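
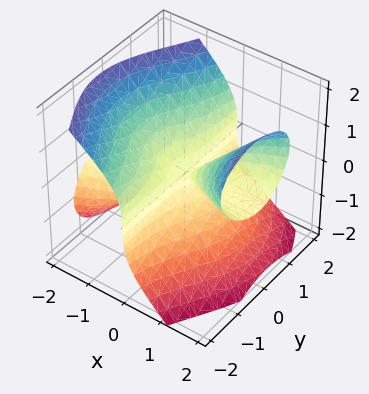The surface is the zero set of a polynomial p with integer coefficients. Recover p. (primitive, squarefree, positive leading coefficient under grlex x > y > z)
3*x^2*z - 3*x*y^2 - x*y*z - 3*z^3

There are 2 components.
deg p = 3.
Reading off the gridlines: it meets the z-axis at z = 0 (among the integer gridlines); the visible y-axis segment lies entirely on the surface.
The integer polynomial consistent with all of this is the stated p.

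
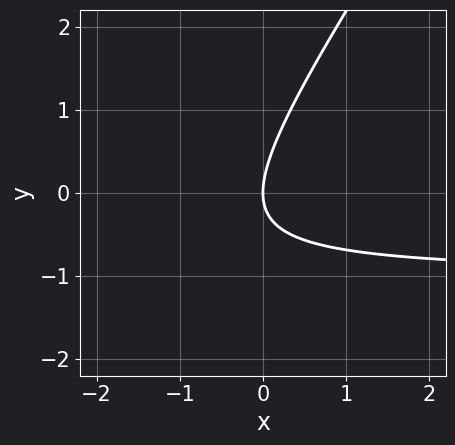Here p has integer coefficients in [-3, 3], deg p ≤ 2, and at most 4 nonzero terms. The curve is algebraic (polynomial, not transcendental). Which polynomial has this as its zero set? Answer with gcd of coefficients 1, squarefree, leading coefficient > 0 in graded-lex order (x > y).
1. The degree is 2 — a generic line meets the curve in up to 2 points.
2. Observable constraints: one y-axis crossing is at y = 0; it crosses the x-axis at the gridline x = 0.
3. Together with the visible shape, these determine p as stated.

3*x*y - 2*y^2 + 3*x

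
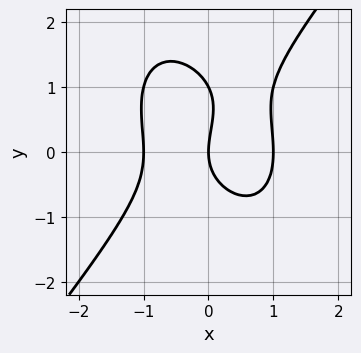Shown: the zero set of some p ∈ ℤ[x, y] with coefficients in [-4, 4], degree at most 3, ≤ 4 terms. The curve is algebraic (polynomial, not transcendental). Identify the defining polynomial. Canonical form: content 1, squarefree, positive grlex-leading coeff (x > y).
(a) Degree: a generic line meets the curve in up to 3 points, so deg p = 3.
(b) Against the integer gridlines: the y-axis gridline crossings are at y ∈ {0, 1}; the x-axis gridline crossings are at x ∈ {-1, 0, 1}.
(c) Fitting integer coefficients to these (and the overall shape) gives p.

2*x^3 - y^3 + y^2 - 2*x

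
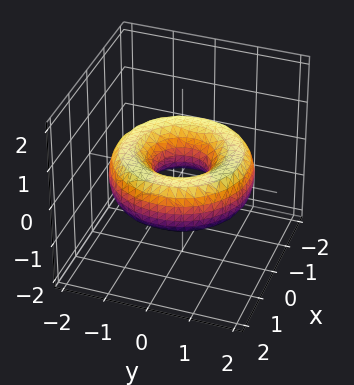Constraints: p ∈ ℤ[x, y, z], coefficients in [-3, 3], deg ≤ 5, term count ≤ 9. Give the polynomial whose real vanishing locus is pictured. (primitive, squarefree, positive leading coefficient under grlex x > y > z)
x^4 + 2*x^2*y^2 + y^4 - 3*x^2 - 3*y^2 + 3*z^2 + 1

deg p = 4. A generic line meets the surface in up to 4 points.
By symmetry, every cross-section ⟂ z is a circle, so x, y appear only via x² + y².
Reading off the gridlines: a circular section at z = 0 has radius between 0 and 1; the surface avoids every integer z-axis point in the box.
Together with the visible shape, these determine p as stated.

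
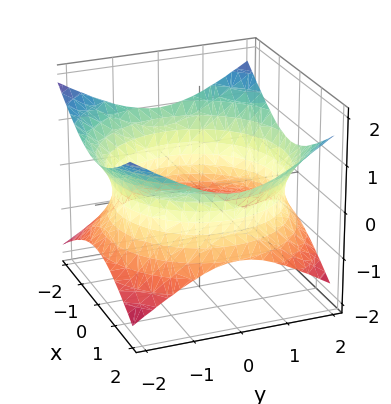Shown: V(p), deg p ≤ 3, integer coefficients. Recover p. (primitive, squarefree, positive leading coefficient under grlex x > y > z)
First, the degree is 2 — an hourglass — one-sheet hyperboloid; a quadric.
Next, symmetries: rotational symmetry about the z-axis ⇒ p depends on x, y only through x² + y²; it's symmetric under z → −z, forcing even powers of z.
Next, against the integer gridlines: no z-intercept at any integer in the box; a circular section at z = 0 has radius between 1 and 2.
Finally, assembling these constraints gives the stated polynomial.

x^2 + y^2 - 2*z^2 - 3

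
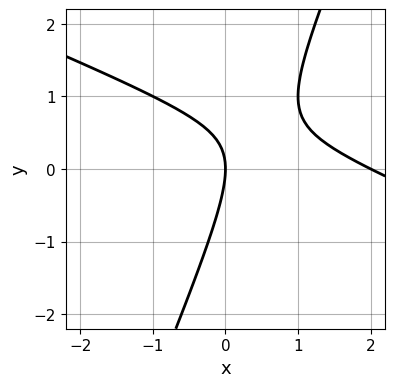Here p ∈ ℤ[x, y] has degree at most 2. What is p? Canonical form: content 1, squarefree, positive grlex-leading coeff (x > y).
x^2 + 2*x*y - y^2 - 2*x

First, deg p = 2. No degree-1 curve has this shape.
Next, observable constraints: among the integer gridlines, it crosses the x-axis at x ∈ {0, 2}; it crosses the y-axis at the gridline y = 0.
Finally, these observations pin down the coefficients.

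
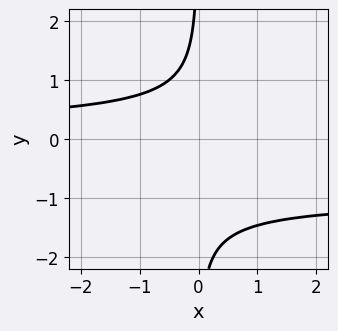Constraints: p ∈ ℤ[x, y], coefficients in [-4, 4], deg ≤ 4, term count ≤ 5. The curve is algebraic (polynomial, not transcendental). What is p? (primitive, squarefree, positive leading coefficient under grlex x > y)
x*y^3 + x*y^2 + 1

1. The degree is 4 — the shape is more complex than any degree-3 curve.
2. Against the integer gridlines: it misses every integer gridline on the x-axis; no y-intercept at any integer in the box.
3. These observations pin down the coefficients.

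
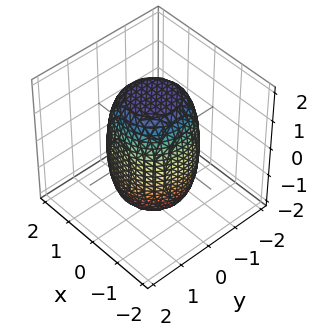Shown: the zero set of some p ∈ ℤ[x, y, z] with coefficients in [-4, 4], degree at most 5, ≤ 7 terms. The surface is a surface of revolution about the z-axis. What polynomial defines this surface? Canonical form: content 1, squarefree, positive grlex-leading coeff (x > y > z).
2*x^4 + 4*x^2*y^2 + 2*y^4 - x^2 - y^2 + z^2 - 3

(a) The degree is 4 — a generic line meets the surface in up to 4 points.
(b) By symmetry, the surface is invariant under rotation about z: p = q(x² + y², z).
(c) Checking where it meets the axes: a circular section at z = 0 has radius between 1 and 2.
(d) Solving for integer coefficients yields p as stated.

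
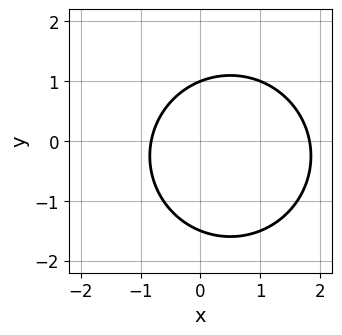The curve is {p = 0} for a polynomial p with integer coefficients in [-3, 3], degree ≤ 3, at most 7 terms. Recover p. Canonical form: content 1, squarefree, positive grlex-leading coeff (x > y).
2*x^2 + 2*y^2 - 2*x + y - 3

(a) Degree: a generic line meets the curve in up to 2 points, so deg p = 2.
(b) From the axis intercepts and sections: it meets the y-axis at y = 1 (among the integer gridlines).
(c) Putting this together gives p.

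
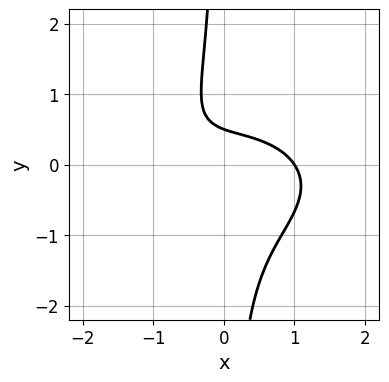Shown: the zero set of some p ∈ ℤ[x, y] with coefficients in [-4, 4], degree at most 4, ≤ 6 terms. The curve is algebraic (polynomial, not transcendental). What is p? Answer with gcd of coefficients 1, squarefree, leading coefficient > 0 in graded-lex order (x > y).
x^3 + 3*x*y^2 + 2*y - 1

1. deg p = 3. No degree-2 curve has this shape.
2. Reading off the gridlines: it crosses the x-axis at the gridline x = 1.
3. Putting this together gives p.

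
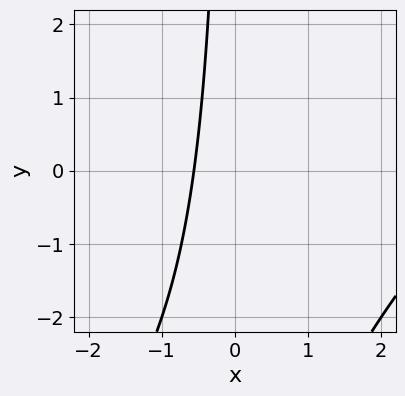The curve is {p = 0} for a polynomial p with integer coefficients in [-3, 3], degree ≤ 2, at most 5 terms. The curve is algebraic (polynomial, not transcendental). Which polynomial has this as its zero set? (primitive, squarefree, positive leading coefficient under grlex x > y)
x^2 - x*y - 3*x - 2

1. The degree is 2 — the shape is more complex than any degree-1 curve.
2. From the axis intercepts and sections: it misses every integer gridline on the y-axis.
3. The integer polynomial consistent with all of this is the stated p.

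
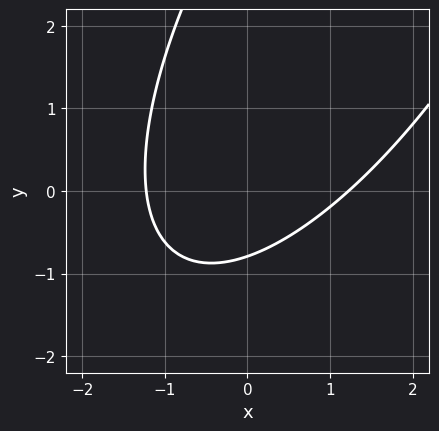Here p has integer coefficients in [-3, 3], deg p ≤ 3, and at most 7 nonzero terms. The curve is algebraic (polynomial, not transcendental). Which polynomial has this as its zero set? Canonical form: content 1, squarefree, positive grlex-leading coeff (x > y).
deg p = 2.
Solving for integer coefficients yields p as stated.

2*x^2 - 2*x*y + y^2 - 3*y - 3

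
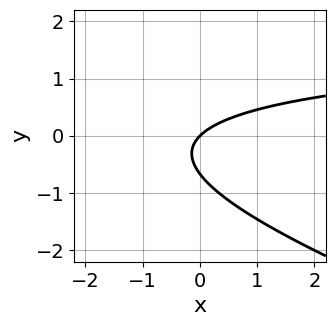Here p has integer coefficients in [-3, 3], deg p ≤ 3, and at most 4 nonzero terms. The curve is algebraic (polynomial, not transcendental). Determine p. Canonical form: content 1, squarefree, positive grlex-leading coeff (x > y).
x*y + 3*y^2 - 2*x + 2*y

The degree is 2 — no degree-1 curve has this shape.
Checking where it meets the axes: one x-axis crossing is at x = 0; it meets the y-axis at y = 0 (among the integer gridlines).
Matching integer coefficients to the picture gives p.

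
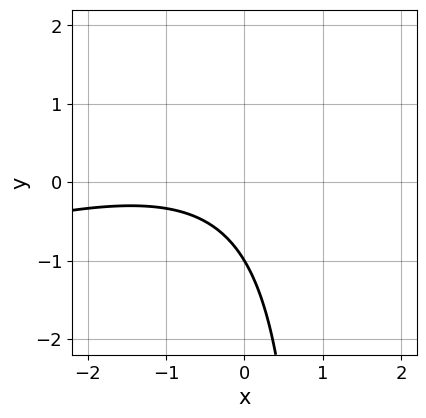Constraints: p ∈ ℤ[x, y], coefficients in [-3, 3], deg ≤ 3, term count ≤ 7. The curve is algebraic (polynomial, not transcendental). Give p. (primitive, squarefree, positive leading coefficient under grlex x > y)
x^2 - 3*x*y + 2*x + 3*y + 3

(a) deg p = 2.
(b) Checking where it meets the axes: it misses every integer gridline on the x-axis; it meets the y-axis at y = -1 (among the integer gridlines).
(c) Assembling these constraints gives the stated polynomial.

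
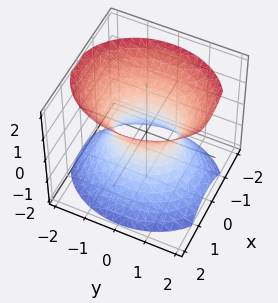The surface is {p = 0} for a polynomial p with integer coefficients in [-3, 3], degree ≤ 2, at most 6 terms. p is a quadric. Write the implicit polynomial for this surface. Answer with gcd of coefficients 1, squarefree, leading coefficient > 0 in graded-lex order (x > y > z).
3*x^2 + 2*y^2 - 2*z^2 - 2

1. Degree: one connected sheet with a waist; a quadric, so deg p = 2.
2. Symmetries: it's symmetric under x → −x, forcing even powers of x; it's symmetric under y → −y, forcing even powers of y; it's symmetric under z → −z, forcing even powers of z.
3. Reading off the gridlines: among the integer gridlines, it crosses the y-axis at y ∈ {-1, 1}; no z-intercept at any integer in the box.
4. Solving for integer coefficients yields p as stated.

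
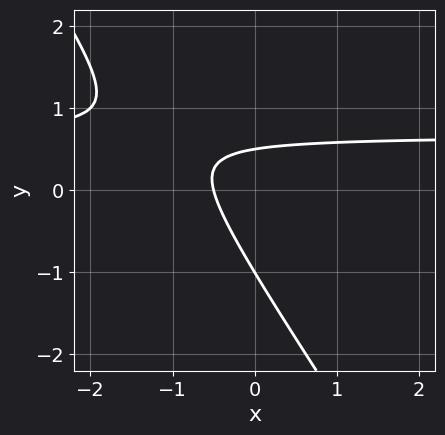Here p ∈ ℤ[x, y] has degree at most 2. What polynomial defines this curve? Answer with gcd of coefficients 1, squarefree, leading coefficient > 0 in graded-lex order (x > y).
3*x*y + 2*y^2 - 2*x + y - 1

First, deg p = 2. No degree-1 curve has this shape.
Then, reading off the gridlines: one y-axis crossing is at y = -1.
Finally, putting this together gives p.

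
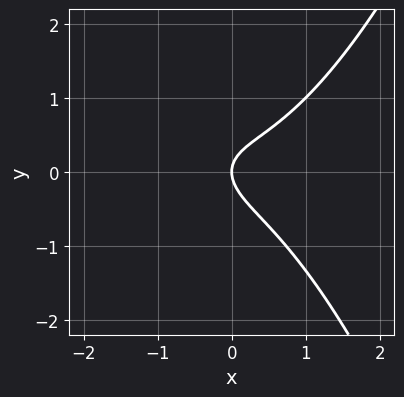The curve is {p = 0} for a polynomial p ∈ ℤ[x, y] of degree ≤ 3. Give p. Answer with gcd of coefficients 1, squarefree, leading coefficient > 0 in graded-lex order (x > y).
2*x^3 - x*y - 3*y^2 + 2*x

Degree: no degree-2 curve has this shape, so deg p = 3.
Observable constraints: one x-axis crossing is at x = 0; it crosses the y-axis at the gridline y = 0.
Fitting integer coefficients to these (and the overall shape) gives p.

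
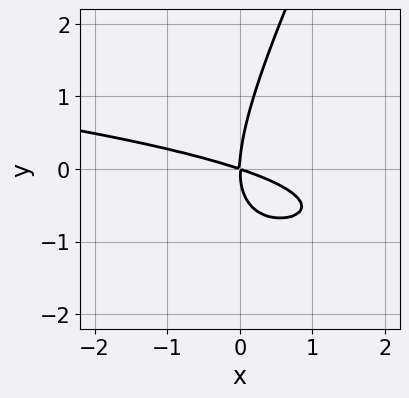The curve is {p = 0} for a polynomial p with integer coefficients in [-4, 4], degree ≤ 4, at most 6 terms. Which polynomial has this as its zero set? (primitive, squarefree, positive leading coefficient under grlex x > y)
(a) The degree is 3 — the shape is more complex than any degree-2 curve.
(b) Observable constraints: one y-axis crossing is at y = 0; one x-axis crossing is at x = 0.
(c) These observations pin down the coefficients.

2*x*y^2 - y^3 + x^2 + 3*x*y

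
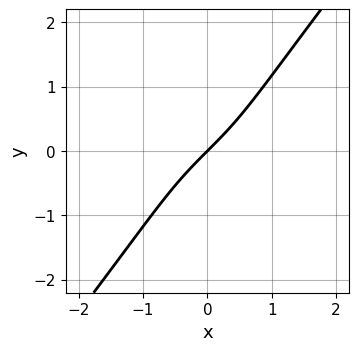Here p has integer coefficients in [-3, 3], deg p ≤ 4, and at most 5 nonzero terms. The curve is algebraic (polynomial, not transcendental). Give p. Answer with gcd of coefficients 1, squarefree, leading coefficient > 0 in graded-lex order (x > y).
1. deg p = 3. No degree-2 curve has this shape.
2. Checking where it meets the axes: one x-axis crossing is at x = 0; it crosses the y-axis at the gridline y = 0.
3. The integer polynomial consistent with all of this is the stated p.

x^3 + 2*x*y^2 - 2*y^3 + 3*x - 3*y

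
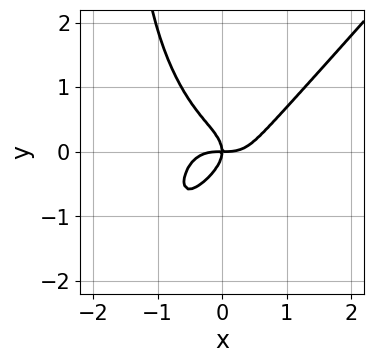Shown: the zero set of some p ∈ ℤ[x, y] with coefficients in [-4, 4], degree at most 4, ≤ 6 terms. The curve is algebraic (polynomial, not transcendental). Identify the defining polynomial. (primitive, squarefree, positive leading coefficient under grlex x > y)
3*x^4 - 2*x*y^3 - 3*y^3 - 2*x*y

deg p = 4.
Observable constraints: it crosses the y-axis at the gridline y = 0; it meets the x-axis at x = 0 (among the integer gridlines).
Matching integer coefficients to the picture gives p.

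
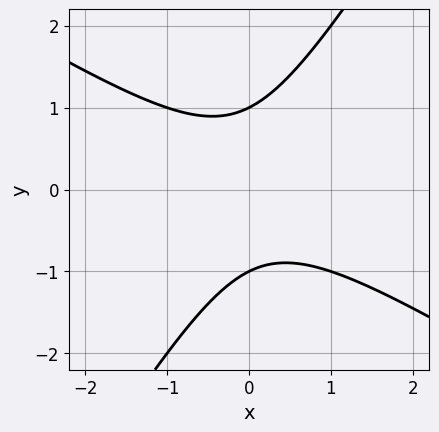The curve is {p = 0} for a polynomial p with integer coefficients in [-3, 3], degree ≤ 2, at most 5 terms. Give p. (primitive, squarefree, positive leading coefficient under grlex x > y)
x^2 + x*y - y^2 + 1

The degree is 2 — the shape is more complex than any degree-1 curve.
Checking where it meets the axes: among the integer gridlines, it crosses the y-axis at y ∈ {-1, 1}; it misses every integer gridline on the x-axis.
Assembling these constraints gives the stated polynomial.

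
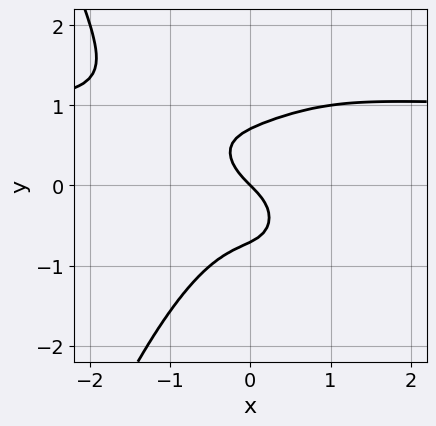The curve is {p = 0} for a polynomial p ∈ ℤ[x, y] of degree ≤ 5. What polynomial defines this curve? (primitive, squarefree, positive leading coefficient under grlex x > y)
2*x^3*y - 2*x^3 + 2*y^3 - x - y

First, deg p = 4.
Next, from the visible intercepts: one x-axis crossing is at x = 0; it crosses the y-axis at the gridline y = 0.
Finally, putting this together gives p.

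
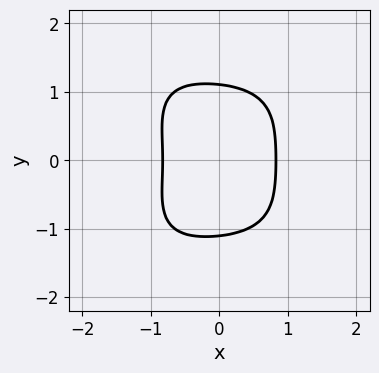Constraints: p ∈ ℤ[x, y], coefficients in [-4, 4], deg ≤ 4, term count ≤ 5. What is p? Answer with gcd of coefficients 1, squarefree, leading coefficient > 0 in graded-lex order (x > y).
The degree is 4 — a generic line meets the curve in up to 4 points.
Symmetries: it's symmetric under y → −y, forcing even powers of y.
Together with the visible shape, these determine p as stated.

2*x^4 + 2*y^4 + x*y^2 + 3*x^2 - 3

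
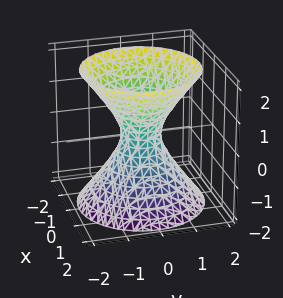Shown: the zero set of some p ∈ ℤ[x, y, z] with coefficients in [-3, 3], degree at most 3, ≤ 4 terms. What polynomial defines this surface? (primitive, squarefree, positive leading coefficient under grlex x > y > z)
First, deg p = 2.
Then, symmetry: every cross-section ⟂ z is a circle, so x, y appear only via x² + y²; the z ↦ −z reflection is a symmetry, so z appears only in even powers.
Next, checking where it meets the axes: a circular section at z = 1 has radius exactly 1; it misses every integer gridline on the z-axis.
Finally, assembling these constraints gives the stated polynomial.

3*x^2 + 3*y^2 - 2*z^2 - 1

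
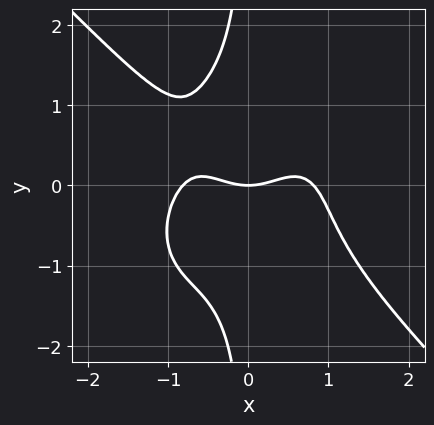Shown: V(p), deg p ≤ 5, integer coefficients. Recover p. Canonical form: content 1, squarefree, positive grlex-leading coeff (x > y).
3*x^4 + 3*x*y^3 - 2*x^2 + 3*y

(a) Degree: the shape is more complex than any degree-3 curve, so deg p = 4.
(b) Reading off the gridlines: it crosses the x-axis at the gridline x = 0; it crosses the y-axis at the gridline y = 0.
(c) Assembling these constraints gives the stated polynomial.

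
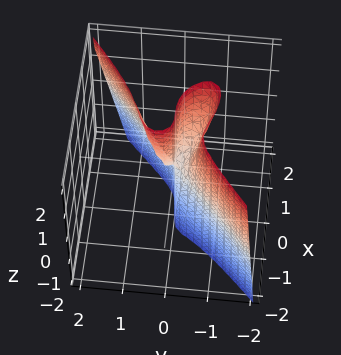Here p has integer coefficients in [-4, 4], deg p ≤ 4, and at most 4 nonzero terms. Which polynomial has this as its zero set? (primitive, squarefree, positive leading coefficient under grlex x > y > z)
2*x^3 + x*y*z - 3*y^3 + y*z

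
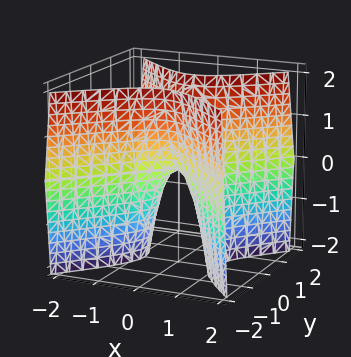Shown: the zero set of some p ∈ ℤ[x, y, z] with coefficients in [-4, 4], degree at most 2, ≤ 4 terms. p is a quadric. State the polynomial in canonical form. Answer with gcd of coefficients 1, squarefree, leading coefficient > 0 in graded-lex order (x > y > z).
1. The degree is 2 — a saddle surface; a quadric.
2. Symmetries: it's symmetric under x → −x, forcing even powers of x; the y ↦ −y reflection is a symmetry, so y appears only in even powers.
3. Checking where it meets the axes: it meets the x-axis at x = 0 (among the integer gridlines); it meets the y-axis at y = 0 (among the integer gridlines); it meets the z-axis at z = 0 (among the integer gridlines).
4. Together with the visible shape, these determine p as stated.

3*x^2 - 3*y^2 + z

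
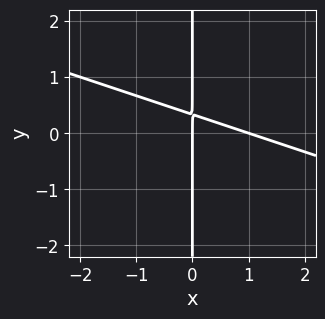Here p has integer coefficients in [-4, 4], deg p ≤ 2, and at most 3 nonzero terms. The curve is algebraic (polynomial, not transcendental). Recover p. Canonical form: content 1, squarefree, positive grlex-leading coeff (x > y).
Degree: no degree-1 curve has this shape, so deg p = 2.
Against the integer gridlines: the visible y-axis segment lies entirely on the curve; among the integer gridlines, it crosses the x-axis at x ∈ {0, 1}.
These observations pin down the coefficients.

x^2 + 3*x*y - x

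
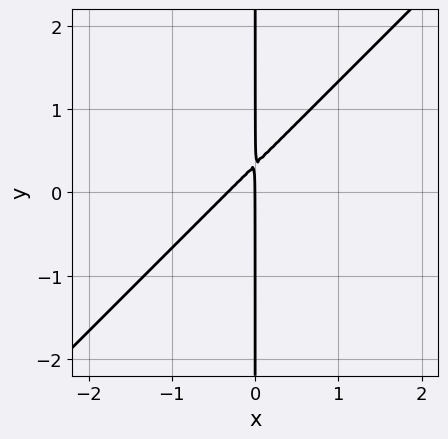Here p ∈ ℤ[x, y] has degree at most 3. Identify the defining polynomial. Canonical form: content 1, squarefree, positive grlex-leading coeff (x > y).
(a) deg p = 2.
(b) Against the integer gridlines: every point of the y-axis in the box is on the curve; it meets the x-axis at x = 0 (among the integer gridlines).
(c) These observations pin down the coefficients.

3*x^2 - 3*x*y + x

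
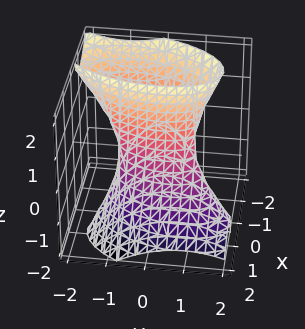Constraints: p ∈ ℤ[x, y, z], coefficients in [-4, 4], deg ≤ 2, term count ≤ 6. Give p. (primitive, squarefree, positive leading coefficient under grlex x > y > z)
3*x^2 - x*y + 3*x*z + y^2 - 1

1. Degree: no degree-1 surface has this shape, so deg p = 2.
2. Against the integer gridlines: it misses every integer gridline on the z-axis; the y-axis gridline crossings are at y ∈ {-1, 1}.
3. Together with the visible shape, these determine p as stated.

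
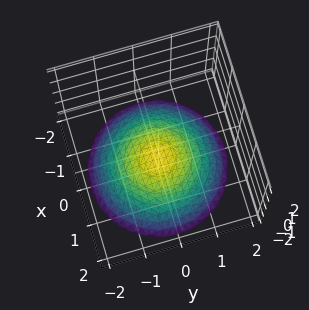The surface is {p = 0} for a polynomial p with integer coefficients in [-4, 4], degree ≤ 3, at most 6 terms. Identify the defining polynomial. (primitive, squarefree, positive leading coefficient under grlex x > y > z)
x^2 + y^2 + 3*z + 3

(a) Degree: no degree-1 surface has this shape, so deg p = 2.
(b) By symmetry, every cross-section ⟂ z is a circle, so x, y appear only via x² + y².
(c) From the axis intercepts and sections: the surface avoids every integer x-axis point in the box; no y-intercept at any integer in the box; a circular section at z = -2 has radius between 1 and 2; it crosses the z-axis at the gridline z = -1.
(d) Fitting integer coefficients to these (and the overall shape) gives p.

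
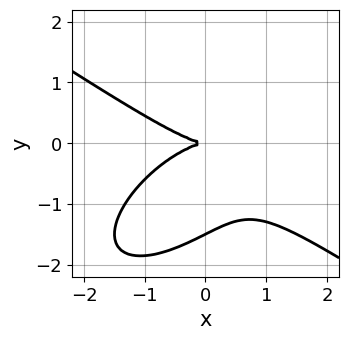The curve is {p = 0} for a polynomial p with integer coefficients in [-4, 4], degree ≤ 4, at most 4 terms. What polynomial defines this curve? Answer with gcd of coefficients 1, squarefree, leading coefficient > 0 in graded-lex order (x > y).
x^3 - x*y^2 + 2*y^3 + 3*y^2

1. Degree: the shape is more complex than any degree-2 curve, so deg p = 3.
2. Reading off the gridlines: it crosses the x-axis at the gridline x = 0; it meets the y-axis at y = 0 (among the integer gridlines).
3. Putting this together gives p.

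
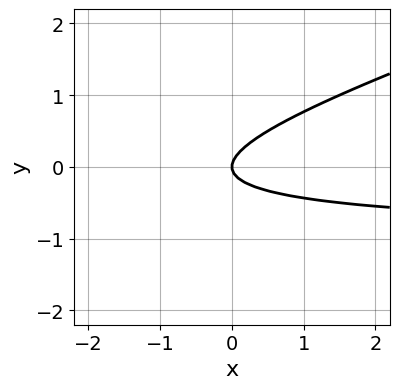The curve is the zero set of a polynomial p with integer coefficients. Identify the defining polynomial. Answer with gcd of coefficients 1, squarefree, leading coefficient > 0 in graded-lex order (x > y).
First, degree: the shape is more complex than any degree-1 curve, so deg p = 2.
Next, checking where it meets the axes: it meets the x-axis at x = 0 (among the integer gridlines); it crosses the y-axis at the gridline y = 0.
Finally, matching integer coefficients to the picture gives p.

x*y - 3*y^2 + x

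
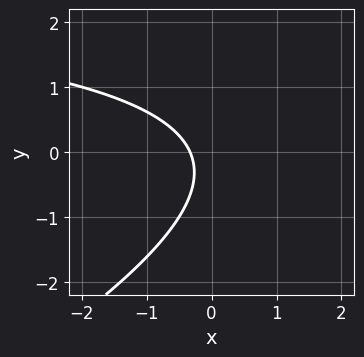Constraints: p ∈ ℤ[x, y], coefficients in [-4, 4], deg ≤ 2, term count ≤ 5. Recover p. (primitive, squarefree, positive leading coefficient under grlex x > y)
x*y - 2*y^2 - 3*x - y - 1

1. Degree: a generic line meets the curve in up to 2 points, so deg p = 2.
2. From the axis intercepts and sections: the curve avoids every integer y-axis point in the box.
3. Solving for integer coefficients yields p as stated.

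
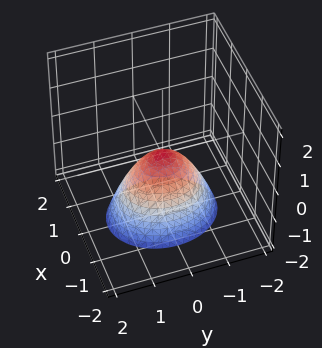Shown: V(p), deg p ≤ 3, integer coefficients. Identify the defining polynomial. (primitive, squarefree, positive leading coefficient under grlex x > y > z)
deg p = 2. A paraboloid; a quadric.
Symmetries: the x ↦ −x reflection is a symmetry, so x appears only in even powers; mirror symmetry y ↦ −y ⇒ only even powers of y.
From the visible intercepts: it crosses the y-axis at the gridline y = 0; it crosses the z-axis at the gridline z = 0; it meets the x-axis at x = 0 (among the integer gridlines).
Fitting integer coefficients to these (and the overall shape) gives p.

3*x^2 + 2*y^2 + 2*z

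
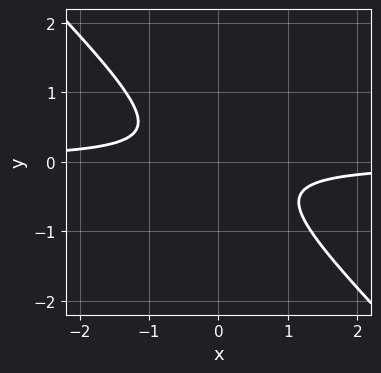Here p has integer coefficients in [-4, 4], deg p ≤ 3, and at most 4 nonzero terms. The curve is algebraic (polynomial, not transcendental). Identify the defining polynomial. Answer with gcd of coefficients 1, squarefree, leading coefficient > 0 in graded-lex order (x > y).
3*x*y + 3*y^2 + 1

First, deg p = 2. A generic line meets the curve in up to 2 points.
Next, observable constraints: it misses every integer gridline on the y-axis; no x-intercept at any integer in the box.
Finally, matching integer coefficients to the picture gives p.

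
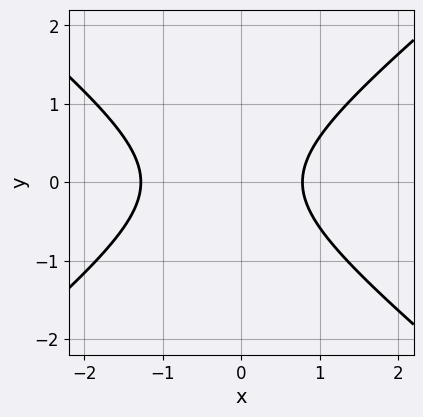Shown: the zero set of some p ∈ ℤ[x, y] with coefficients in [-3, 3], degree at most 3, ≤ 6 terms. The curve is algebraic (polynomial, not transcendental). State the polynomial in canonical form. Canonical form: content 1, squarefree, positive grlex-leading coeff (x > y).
1. deg p = 2. The shape is more complex than any degree-1 curve.
2. Symmetries: mirror symmetry y ↦ −y ⇒ only even powers of y.
3. Observable constraints: no y-intercept at any integer in the box.
4. These observations pin down the coefficients.

2*x^2 - 3*y^2 + x - 2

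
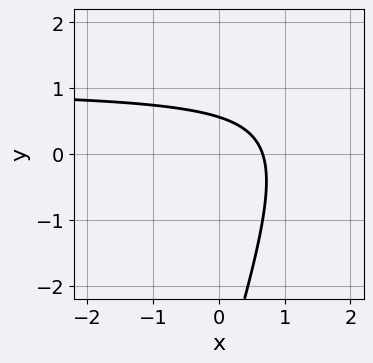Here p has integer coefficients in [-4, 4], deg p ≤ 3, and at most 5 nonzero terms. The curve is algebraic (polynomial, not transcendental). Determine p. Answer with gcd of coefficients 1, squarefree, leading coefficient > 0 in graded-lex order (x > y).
3*x*y - y^2 - 3*x - 3*y + 2

1. deg p = 2. A generic line meets the curve in up to 2 points.
2. Solving for integer coefficients yields p as stated.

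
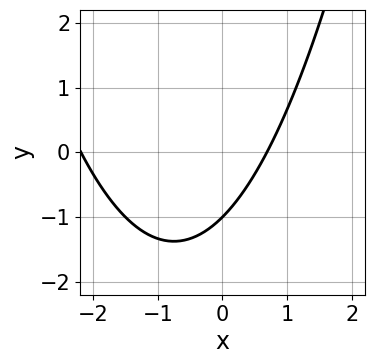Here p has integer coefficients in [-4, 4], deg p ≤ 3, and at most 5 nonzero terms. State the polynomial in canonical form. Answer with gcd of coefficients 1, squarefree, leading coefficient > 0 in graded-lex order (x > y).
2*x^2 + 3*x - 3*y - 3

(a) Degree: a generic line meets the curve in up to 2 points, so deg p = 2.
(b) Checking where it meets the axes: it crosses the y-axis at the gridline y = -1.
(c) Solving for integer coefficients yields p as stated.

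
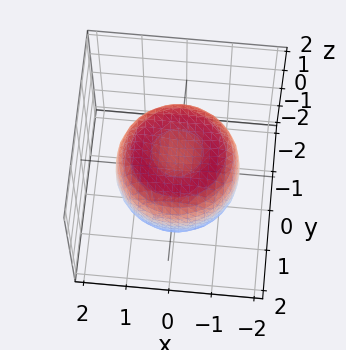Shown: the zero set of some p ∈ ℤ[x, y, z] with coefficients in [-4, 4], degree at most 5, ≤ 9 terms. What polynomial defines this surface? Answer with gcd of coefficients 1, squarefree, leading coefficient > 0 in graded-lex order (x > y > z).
2*x^4 + 4*x^2*y^2 + 2*y^4 - 3*x^2 - 3*y^2 + 3*z^2 - 2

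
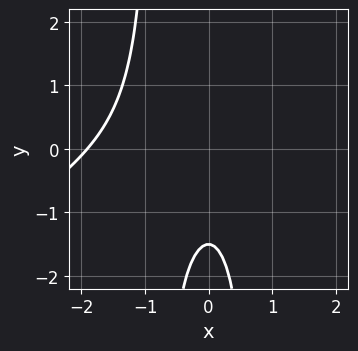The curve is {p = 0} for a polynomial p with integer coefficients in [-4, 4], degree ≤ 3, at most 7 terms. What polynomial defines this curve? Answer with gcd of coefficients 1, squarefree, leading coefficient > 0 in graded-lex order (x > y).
2*x^3 - 3*x^2*y + 3*x^2 + 2*y + 3

The degree is 3 — the shape is more complex than any degree-2 curve.
Putting this together gives p.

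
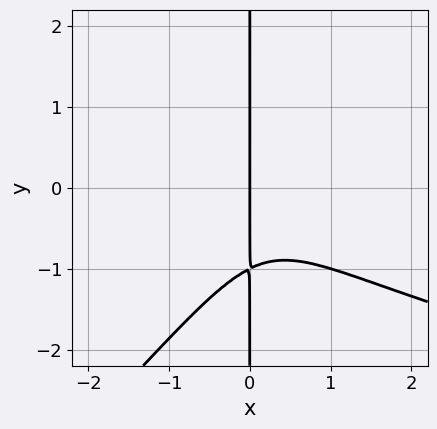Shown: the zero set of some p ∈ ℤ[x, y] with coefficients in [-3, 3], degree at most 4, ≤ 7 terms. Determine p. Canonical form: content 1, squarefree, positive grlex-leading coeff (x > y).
1. Degree: the shape is more complex than any degree-3 curve, so deg p = 4.
2. From the axis intercepts and sections: it crosses the x-axis at the gridline x = 0; the visible y-axis segment lies entirely on the curve.
3. Assembling these constraints gives the stated polynomial.

2*x^2*y^2 - 2*x*y^3 - 3*x^3 + x^2 - 2*x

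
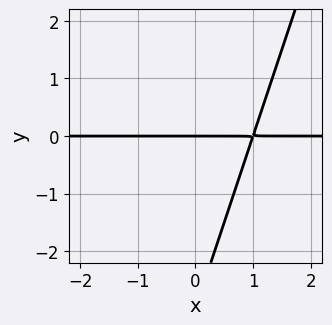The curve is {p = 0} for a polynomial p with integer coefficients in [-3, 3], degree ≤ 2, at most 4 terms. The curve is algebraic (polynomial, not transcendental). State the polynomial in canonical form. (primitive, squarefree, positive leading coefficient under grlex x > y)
1. deg p = 2. No degree-1 curve has this shape.
2. From the axis intercepts and sections: the visible x-axis segment lies entirely on the curve; one y-axis crossing is at y = 0.
3. Solving for integer coefficients yields p as stated.

3*x*y - y^2 - 3*y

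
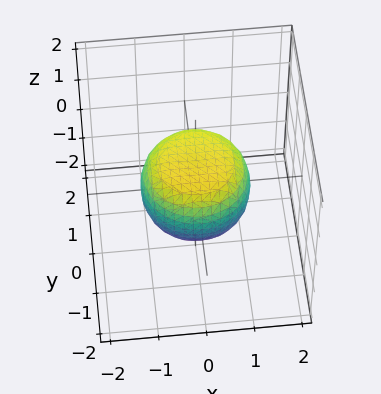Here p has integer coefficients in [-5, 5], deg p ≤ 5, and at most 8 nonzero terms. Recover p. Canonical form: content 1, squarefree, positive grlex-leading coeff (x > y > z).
First, degree: the shape is more complex than any degree-3 surface, so deg p = 4.
Next, symmetries: the z-axis is an axis of rotation, so x and y enter only as x² + y².
Next, checking where it meets the axes: a circular section at z = 0 has radius between 1 and 2.
Finally, together with the visible shape, these determine p as stated.

2*x^4 + 4*x^2*y^2 + 2*y^4 - x^2 - y^2 + 3*z^2 - 2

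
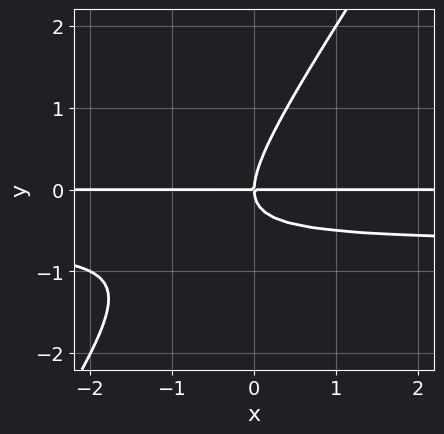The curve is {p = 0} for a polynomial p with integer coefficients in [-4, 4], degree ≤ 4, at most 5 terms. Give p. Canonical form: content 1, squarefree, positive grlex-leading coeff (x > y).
3*x*y^2 - 2*y^3 + 2*x*y

The degree is 3 — a generic line meets the curve in up to 3 points.
Observable constraints: every point of the x-axis in the box is on the curve; it crosses the y-axis at the gridline y = 0.
Matching integer coefficients to the picture gives p.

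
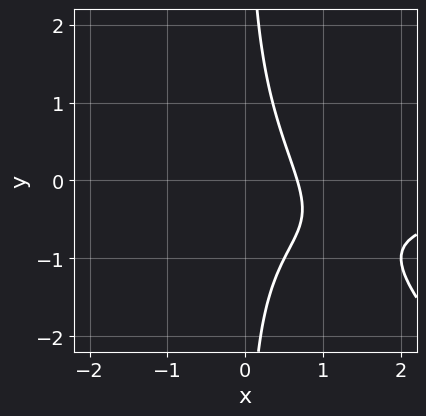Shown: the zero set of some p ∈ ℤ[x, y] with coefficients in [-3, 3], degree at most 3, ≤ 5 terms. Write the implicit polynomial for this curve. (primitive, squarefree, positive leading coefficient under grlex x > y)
Degree: no degree-2 curve has this shape, so deg p = 3.
From the axis intercepts and sections: the curve avoids every integer y-axis point in the box.
Assembling these constraints gives the stated polynomial.

2*x^2*y + 2*x*y^2 + 3*x - 2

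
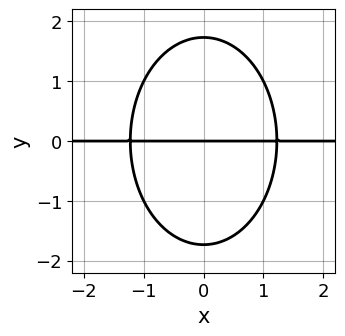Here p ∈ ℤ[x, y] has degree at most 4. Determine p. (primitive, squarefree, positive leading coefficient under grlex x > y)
2*x^2*y + y^3 - 3*y

1. Degree: a generic line meets the curve in up to 3 points, so deg p = 3.
2. Symmetries: it's symmetric under x → −x, forcing even powers of x.
3. Against the integer gridlines: the visible x-axis segment lies entirely on the curve; one y-axis crossing is at y = 0.
4. Putting this together gives p.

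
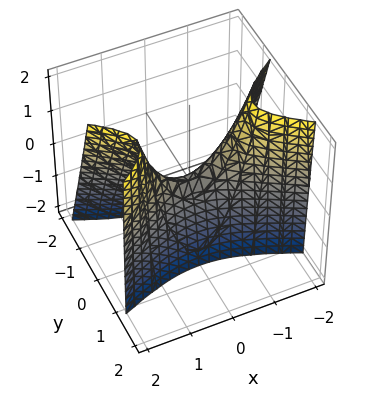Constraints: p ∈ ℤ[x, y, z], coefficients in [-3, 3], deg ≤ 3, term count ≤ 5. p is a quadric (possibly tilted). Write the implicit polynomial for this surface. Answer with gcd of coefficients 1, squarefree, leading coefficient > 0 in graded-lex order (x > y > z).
1. Degree: no degree-1 surface has this shape, so deg p = 2.
2. From the axis intercepts and sections: one z-axis crossing is at z = 0; it crosses the x-axis at the gridline x = 0; one y-axis crossing is at y = 0.
3. These observations pin down the coefficients.

x^2 - 3*y^2 + y*z - z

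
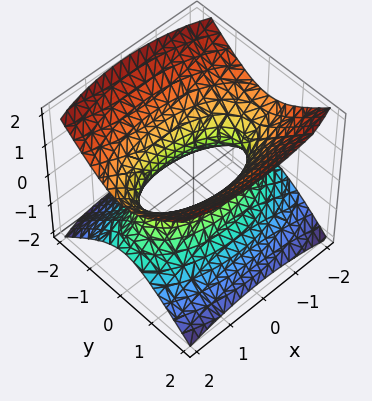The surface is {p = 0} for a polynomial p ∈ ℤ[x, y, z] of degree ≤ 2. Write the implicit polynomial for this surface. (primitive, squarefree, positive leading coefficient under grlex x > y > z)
First, degree: an hourglass — one-sheet hyperboloid; a quadric, so deg p = 2.
Then, symmetries: mirror symmetry y ↦ −y ⇒ only even powers of y; mirror symmetry z ↦ −z ⇒ only even powers of z; mirror symmetry x ↦ −x ⇒ only even powers of x.
Next, checking where it meets the axes: it misses every integer gridline on the z-axis.
Finally, solving for integer coefficients yields p as stated.

x^2 + 3*y^2 - 3*z^2 - 2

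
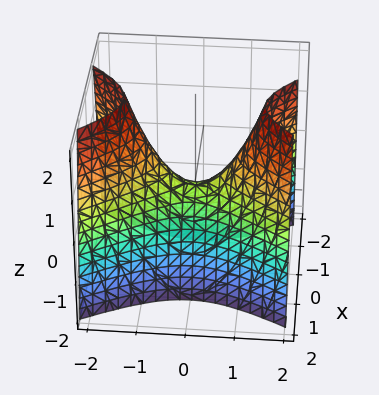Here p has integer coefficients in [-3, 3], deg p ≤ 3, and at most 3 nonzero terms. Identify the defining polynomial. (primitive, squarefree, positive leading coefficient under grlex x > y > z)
2*x^2 - y^2 + z

(a) Degree: a saddle surface; a quadric, so deg p = 2.
(b) Symmetries: mirror symmetry x ↦ −x ⇒ only even powers of x; the y ↦ −y reflection is a symmetry, so y appears only in even powers.
(c) From the axis intercepts and sections: it crosses the z-axis at the gridline z = 0; it crosses the x-axis at the gridline x = 0; it meets the y-axis at y = 0 (among the integer gridlines).
(d) Matching integer coefficients to the picture gives p.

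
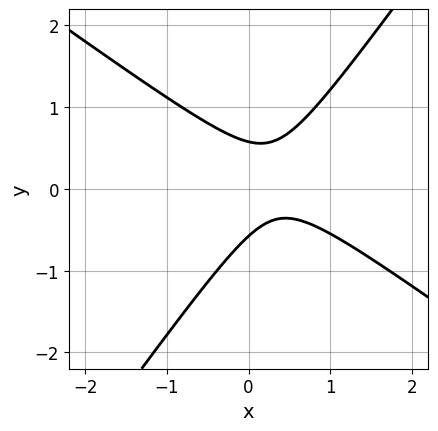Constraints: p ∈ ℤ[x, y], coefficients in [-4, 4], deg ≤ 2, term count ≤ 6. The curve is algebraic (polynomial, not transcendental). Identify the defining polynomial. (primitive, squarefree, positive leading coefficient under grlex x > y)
3*x^2 + 2*x*y - 3*y^2 - 2*x + 1

Degree: a generic line meets the curve in up to 2 points, so deg p = 2.
Observable constraints: it misses every integer gridline on the x-axis.
Solving for integer coefficients yields p as stated.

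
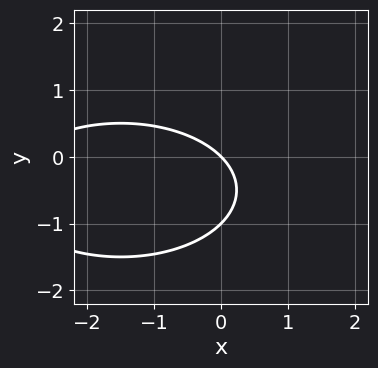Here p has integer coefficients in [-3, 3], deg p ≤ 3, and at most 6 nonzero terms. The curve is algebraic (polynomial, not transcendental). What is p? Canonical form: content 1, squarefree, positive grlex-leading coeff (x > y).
x^2 + 3*y^2 + 3*x + 3*y

First, the degree is 2 — a generic line meets the curve in up to 2 points.
Next, from the visible intercepts: the y-axis gridline crossings are at y ∈ {-1, 0}; it meets the x-axis at x = 0 (among the integer gridlines).
Finally, solving for integer coefficients yields p as stated.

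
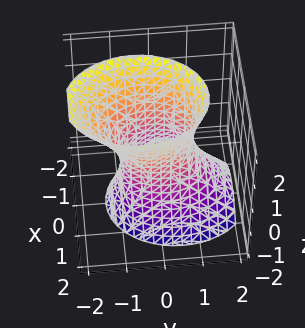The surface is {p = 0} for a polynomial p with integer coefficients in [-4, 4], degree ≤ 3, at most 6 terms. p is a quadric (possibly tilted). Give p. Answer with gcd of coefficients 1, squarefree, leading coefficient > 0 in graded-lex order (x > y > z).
3*x^2 + 2*y^2 + y*z - z^2 - 2

1. Degree: a generic line meets the surface in up to 2 points, so deg p = 2.
2. Checking where it meets the axes: the surface avoids every integer z-axis point in the box; the y-axis gridline crossings are at y ∈ {-1, 1}.
3. Assembling these constraints gives the stated polynomial.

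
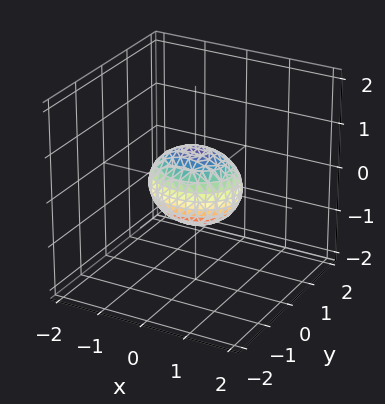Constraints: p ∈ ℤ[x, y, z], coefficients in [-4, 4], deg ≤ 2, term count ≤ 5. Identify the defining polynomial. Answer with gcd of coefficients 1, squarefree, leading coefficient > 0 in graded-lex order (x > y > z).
2*x^2 + 3*y^2 + 3*z^2 - 2

(a) The degree is 2 — bounded and convex; a quadric.
(b) Symmetries: it's symmetric under y → −y, forcing even powers of y; it's symmetric under x → −x, forcing even powers of x; the z ↦ −z reflection is a symmetry, so z appears only in even powers.
(c) From the visible intercepts: the x-axis gridline crossings are at x ∈ {-1, 1}.
(d) Fitting integer coefficients to these (and the overall shape) gives p.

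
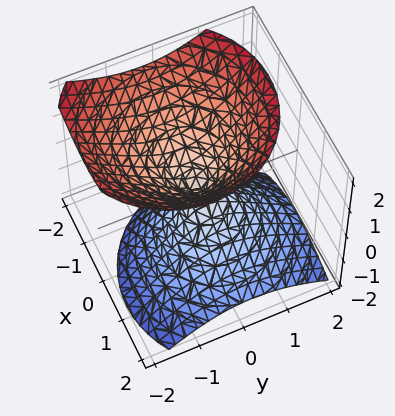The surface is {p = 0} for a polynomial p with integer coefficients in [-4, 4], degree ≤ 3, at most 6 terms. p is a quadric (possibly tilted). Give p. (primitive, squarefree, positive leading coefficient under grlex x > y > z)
3*x^2 + 2*x*z + 3*y^2 + y*z - 3*z^2

First, the picture has 2 separate pieces.
Then, the degree is 2 — no degree-1 surface has this shape.
Next, reading off the gridlines: it crosses the x-axis at the gridline x = 0; it crosses the y-axis at the gridline y = 0; it meets the z-axis at z = 0 (among the integer gridlines).
Finally, together with the visible shape, these determine p as stated.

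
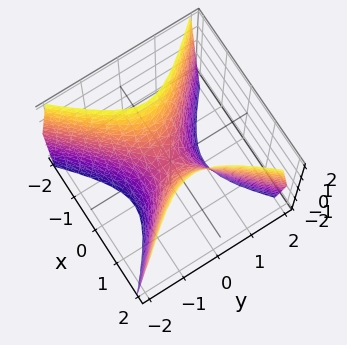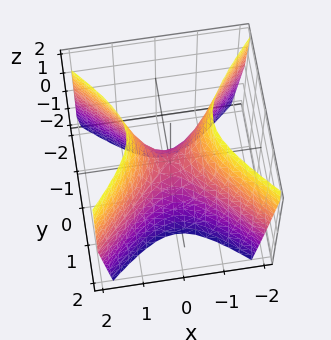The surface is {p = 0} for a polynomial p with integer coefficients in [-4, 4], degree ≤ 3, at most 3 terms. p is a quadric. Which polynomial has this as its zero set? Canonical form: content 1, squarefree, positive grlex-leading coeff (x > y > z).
2*x^2 - 2*y^2 - z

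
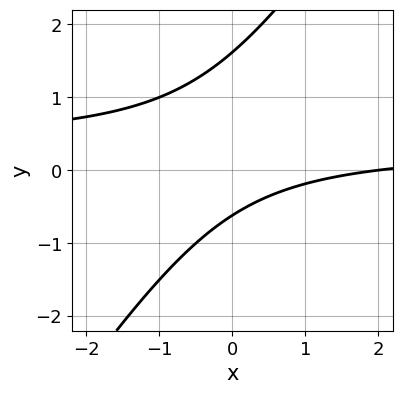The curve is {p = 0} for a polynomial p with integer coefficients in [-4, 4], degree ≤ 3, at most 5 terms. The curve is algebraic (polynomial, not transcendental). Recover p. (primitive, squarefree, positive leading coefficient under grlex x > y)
3*x*y - 2*y^2 - x + 2*y + 2

(a) deg p = 2. A generic line meets the curve in up to 2 points.
(b) Observable constraints: it crosses the x-axis at the gridline x = 2.
(c) Matching integer coefficients to the picture gives p.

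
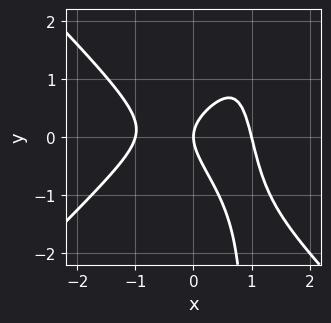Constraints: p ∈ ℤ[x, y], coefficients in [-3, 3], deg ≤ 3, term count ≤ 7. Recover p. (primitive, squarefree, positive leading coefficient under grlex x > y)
1. The degree is 3 — no degree-2 curve has this shape.
2. Reading off the gridlines: among the integer gridlines, it crosses the x-axis at x ∈ {-1, 0, 1}; it crosses the y-axis at the gridline y = 0.
3. Matching integer coefficients to the picture gives p.

2*x^3 - 2*x*y^2 + x*y + 2*y^2 - 2*x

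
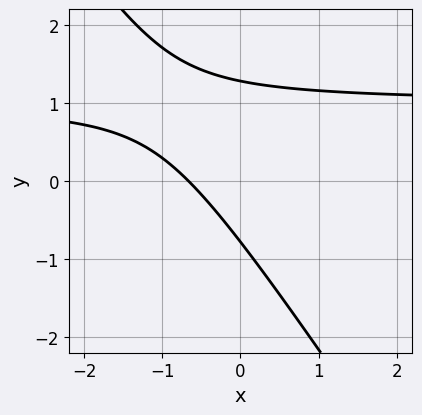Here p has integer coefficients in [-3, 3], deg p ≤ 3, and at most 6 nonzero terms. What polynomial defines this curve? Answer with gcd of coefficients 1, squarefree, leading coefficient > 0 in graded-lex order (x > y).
3*x*y + 2*y^2 - 3*x - y - 2

1. deg p = 2. The shape is more complex than any degree-1 curve.
2. Putting this together gives p.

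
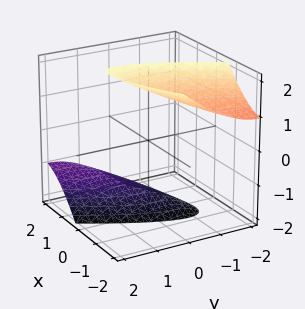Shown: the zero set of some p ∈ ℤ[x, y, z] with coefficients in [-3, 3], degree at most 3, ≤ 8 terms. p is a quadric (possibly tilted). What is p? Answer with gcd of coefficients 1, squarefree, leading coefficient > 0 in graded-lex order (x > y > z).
x^2 - 2*x*y + x*z + y^2 - z^2 + 3

(a) There are 2 components. Treating them together as one polynomial.
(b) deg p = 2. No degree-1 surface has this shape.
(c) Reading off the gridlines: no x-intercept at any integer in the box; the surface avoids every integer y-axis point in the box.
(d) Putting this together gives p.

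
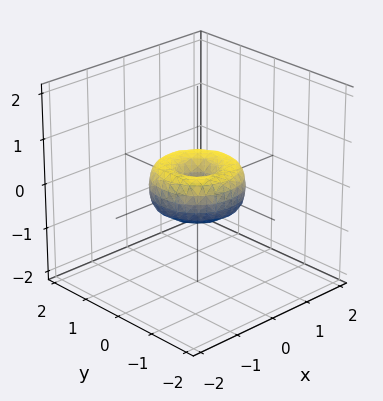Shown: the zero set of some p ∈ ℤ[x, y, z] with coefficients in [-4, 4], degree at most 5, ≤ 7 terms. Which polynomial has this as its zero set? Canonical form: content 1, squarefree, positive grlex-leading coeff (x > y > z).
1. Degree: no degree-3 surface has this shape, so deg p = 4.
2. By symmetry, the surface is invariant under rotation about z: p = q(x² + y², z).
3. Against the integer gridlines: among the integer gridlines, it crosses the y-axis at y ∈ {-1, 0, 1}; a circular section at z = 0 has radius exactly 1; the x-axis gridline crossings are at x ∈ {-1, 0, 1}.
4. These observations pin down the coefficients.

x^4 + 2*x^2*y^2 + y^4 - x^2 - y^2 + z^2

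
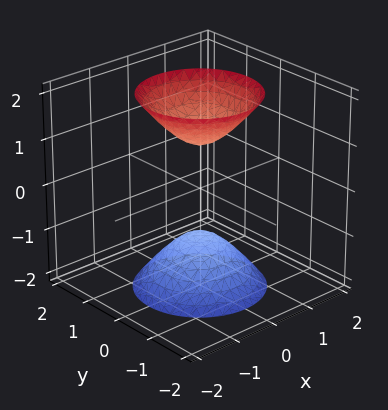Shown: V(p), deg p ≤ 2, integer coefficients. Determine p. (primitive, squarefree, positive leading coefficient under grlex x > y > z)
2*x^2 + 2*y^2 - z^2 + 1

1. The picture has 2 separate pieces. They look like related sheets of one shape, so recover p as a whole.
2. The degree is 2 — a generic line meets the surface in up to 2 points.
3. Symmetries: the surface is invariant under rotation about z: p = q(x² + y², z).
4. Against the integer gridlines: no y-intercept at any integer in the box; the surface avoids every integer x-axis point in the box; a circular section at z = -2 has radius between 1 and 2.
5. Matching integer coefficients to the picture gives p. Check: (0, 0, -1) on the z-axis lies on the surface, and p(0, 0, -1) = 0. ✓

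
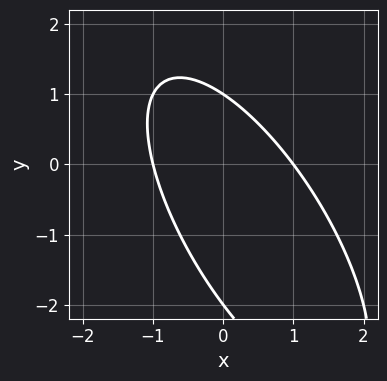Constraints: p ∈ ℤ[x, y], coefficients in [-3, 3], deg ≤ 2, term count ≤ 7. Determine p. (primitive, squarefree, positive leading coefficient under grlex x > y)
2*x^2 + 2*x*y + y^2 + y - 2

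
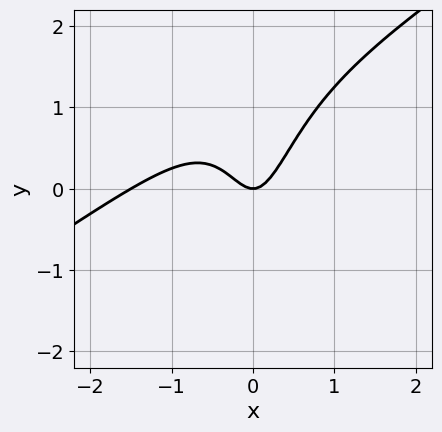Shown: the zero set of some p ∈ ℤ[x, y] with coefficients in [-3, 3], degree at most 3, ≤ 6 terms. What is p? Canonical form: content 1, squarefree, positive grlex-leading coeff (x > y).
(a) deg p = 3. A generic line meets the curve in up to 3 points.
(b) Against the integer gridlines: it crosses the x-axis at the gridline x = 0; it meets the y-axis at y = 0 (among the integer gridlines).
(c) Assembling these constraints gives the stated polynomial.

2*x^3 - 3*x^2*y + 3*x^2 - y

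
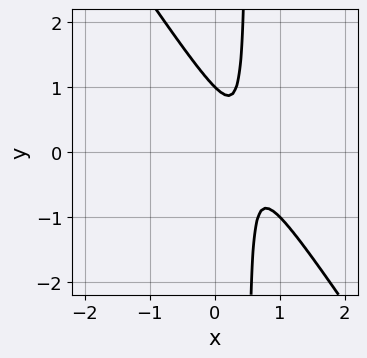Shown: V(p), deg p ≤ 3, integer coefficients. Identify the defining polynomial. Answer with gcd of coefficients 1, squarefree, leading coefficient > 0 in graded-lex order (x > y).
1. Degree: the shape is more complex than any degree-1 curve, so deg p = 2.
2. From the axis intercepts and sections: it meets the y-axis at y = 1 (among the integer gridlines); no x-intercept at any integer in the box.
3. Fitting integer coefficients to these (and the overall shape) gives p.

3*x^2 + 2*x*y - 3*x - y + 1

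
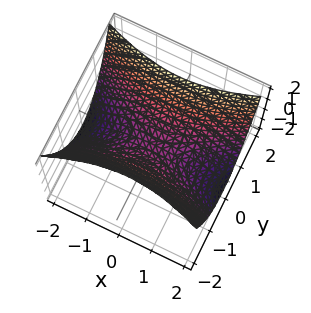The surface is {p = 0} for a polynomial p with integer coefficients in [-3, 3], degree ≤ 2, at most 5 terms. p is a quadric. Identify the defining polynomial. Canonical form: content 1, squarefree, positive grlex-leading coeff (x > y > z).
First, the degree is 2 — a saddle surface; a quadric.
Then, symmetries: the y ↦ −y reflection is a symmetry, so y appears only in even powers; the x ↦ −x reflection is a symmetry, so x appears only in even powers.
Next, against the integer gridlines: one y-axis crossing is at y = 0; it crosses the x-axis at the gridline x = 0.
Finally, matching integer coefficients to the picture gives p.

x^2 - 3*y^2 + 3*z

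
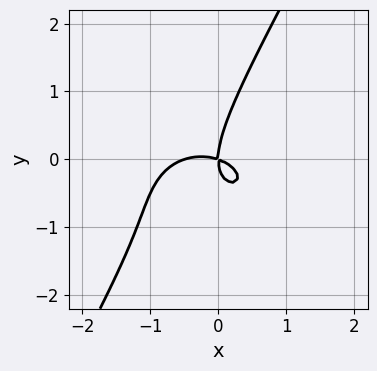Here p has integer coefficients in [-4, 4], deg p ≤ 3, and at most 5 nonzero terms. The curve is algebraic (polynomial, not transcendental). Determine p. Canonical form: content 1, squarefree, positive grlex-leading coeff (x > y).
Degree: the shape is more complex than any degree-2 curve, so deg p = 3.
From the visible intercepts: it crosses the y-axis at the gridline y = 0; it meets the x-axis at x = 0 (among the integer gridlines).
These observations pin down the coefficients.

2*x^3 + 3*x*y^2 - 2*y^3 + x^2 + 3*x*y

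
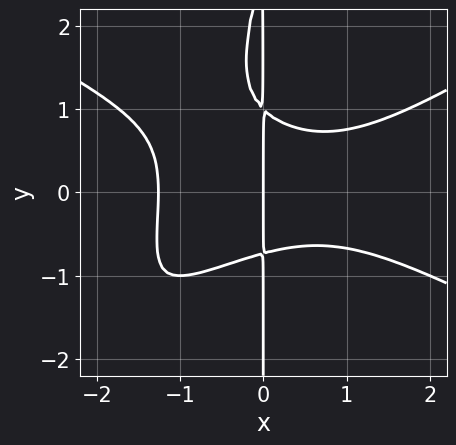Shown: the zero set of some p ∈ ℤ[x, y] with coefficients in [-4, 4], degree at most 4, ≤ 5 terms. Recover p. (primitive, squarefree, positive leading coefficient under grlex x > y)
x^4 - 3*x^2*y^2 + x*y^3 - 3*x*y^2 + 2*x

(a) deg p = 4. The shape is more complex than any degree-3 curve.
(b) Reading off the gridlines: the visible y-axis segment lies entirely on the curve; one x-axis crossing is at x = 0.
(c) Solving for integer coefficients yields p as stated.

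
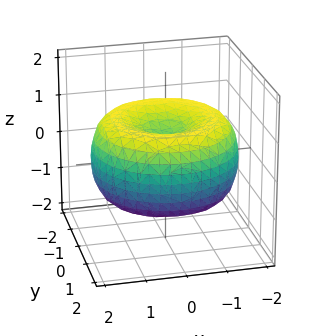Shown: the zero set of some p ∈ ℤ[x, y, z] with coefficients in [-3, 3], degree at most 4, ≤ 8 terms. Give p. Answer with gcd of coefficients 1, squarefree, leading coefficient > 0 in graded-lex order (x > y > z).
x^4 + 2*x^2*y^2 + y^4 - 3*x^2 - 3*y^2 + 3*z^2 - 1

1. Degree: the shape is more complex than any degree-3 surface, so deg p = 4.
2. By symmetry, every cross-section ⟂ z is a circle, so x, y appear only via x² + y².
3. Against the integer gridlines: a circular section at z = -1 has radius exactly 1.
4. Putting this together gives p.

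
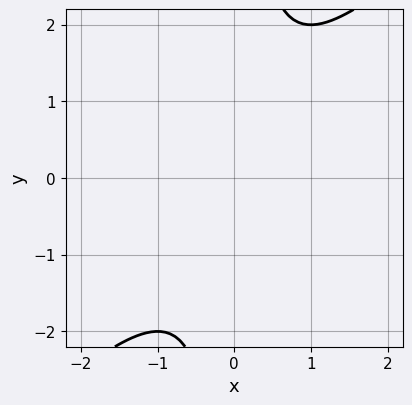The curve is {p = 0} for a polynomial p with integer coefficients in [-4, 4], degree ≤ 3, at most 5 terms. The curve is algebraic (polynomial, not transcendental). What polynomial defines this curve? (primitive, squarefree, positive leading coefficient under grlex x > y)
x^2 - x*y + 1

(a) deg p = 2. No degree-1 curve has this shape.
(b) From the axis intercepts and sections: the curve avoids every integer x-axis point in the box; no y-intercept at any integer in the box.
(c) The integer polynomial consistent with all of this is the stated p.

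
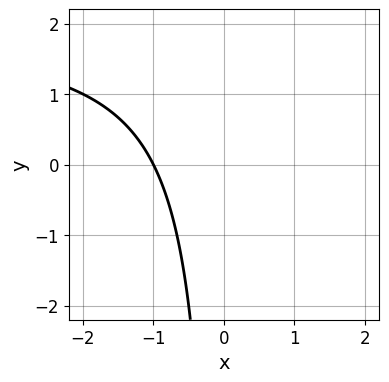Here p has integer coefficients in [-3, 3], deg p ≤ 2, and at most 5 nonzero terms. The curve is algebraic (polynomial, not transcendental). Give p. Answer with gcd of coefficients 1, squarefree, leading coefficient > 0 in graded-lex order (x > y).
First, deg p = 2. The shape is more complex than any degree-1 curve.
Next, reading off the gridlines: it misses every integer gridline on the y-axis; it meets the x-axis at x = -1 (among the integer gridlines).
Finally, assembling these constraints gives the stated polynomial.

x*y - 2*x - 2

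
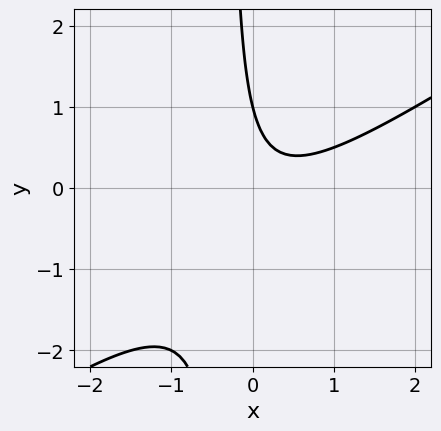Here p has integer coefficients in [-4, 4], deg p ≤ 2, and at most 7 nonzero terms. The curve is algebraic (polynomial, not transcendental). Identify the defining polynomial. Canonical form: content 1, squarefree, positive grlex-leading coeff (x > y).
First, degree: the shape is more complex than any degree-1 curve, so deg p = 2.
Next, from the axis intercepts and sections: no x-intercept at any integer in the box; it meets the y-axis at y = 1 (among the integer gridlines).
Finally, the integer polynomial consistent with all of this is the stated p.

2*x^2 - 3*x*y - x - y + 1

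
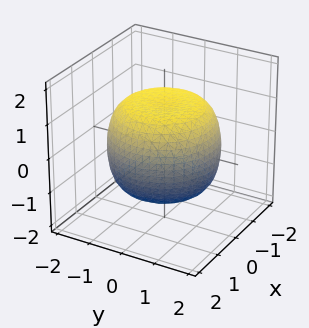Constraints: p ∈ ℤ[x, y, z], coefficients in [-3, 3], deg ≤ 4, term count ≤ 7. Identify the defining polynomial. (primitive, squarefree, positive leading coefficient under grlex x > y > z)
x^4 + 2*x^2*y^2 + y^4 - x^2 - y^2 + 2*z^2 - 3

(a) Degree: a generic line meets the surface in up to 4 points, so deg p = 4.
(b) Symmetries: every cross-section ⟂ z is a circle, so x, y appear only via x² + y².
(c) Reading off the gridlines: a circular section at z = -1 has radius between 1 and 2.
(d) Solving for integer coefficients yields p as stated.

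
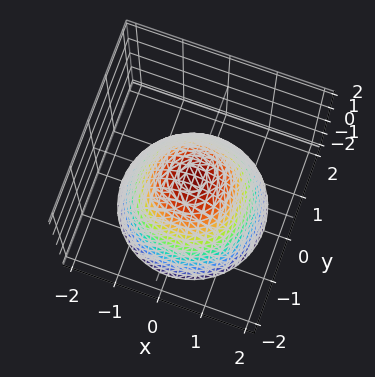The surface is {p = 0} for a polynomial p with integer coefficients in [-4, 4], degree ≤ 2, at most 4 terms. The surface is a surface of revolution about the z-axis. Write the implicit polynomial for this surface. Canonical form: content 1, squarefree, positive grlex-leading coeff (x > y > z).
2*x^2 + 2*y^2 + 2*z - 1

1. The degree is 2 — no degree-1 surface has this shape.
2. By symmetry, every cross-section ⟂ z is a circle, so x, y appear only via x² + y².
3. From the visible intercepts: a circular section at z = 0 has radius between 0 and 1.
4. Putting this together gives p.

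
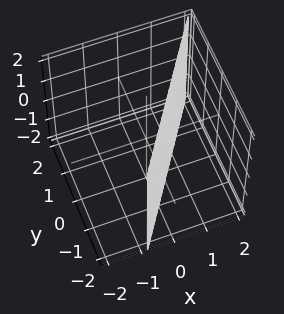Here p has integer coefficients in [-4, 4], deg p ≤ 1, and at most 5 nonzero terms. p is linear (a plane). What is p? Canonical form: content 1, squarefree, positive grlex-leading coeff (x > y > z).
3*x - 2*y - 2

1. Degree: every cross-section is a straight line — this is a plane, so deg p = 1.
2. Observable constraints: it crosses the y-axis at the gridline y = -1; the surface avoids every integer z-axis point in the box.
3. These observations pin down the coefficients.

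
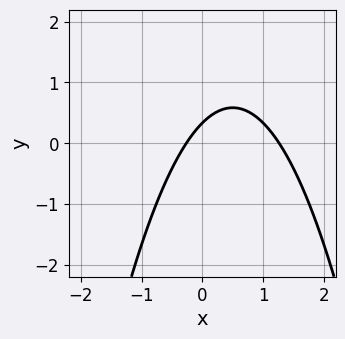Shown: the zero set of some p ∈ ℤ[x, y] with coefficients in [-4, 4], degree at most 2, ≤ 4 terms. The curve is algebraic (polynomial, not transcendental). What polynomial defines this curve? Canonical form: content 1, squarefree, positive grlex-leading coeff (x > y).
3*x^2 - 3*x + 3*y - 1

1. Degree: the shape is more complex than any degree-1 curve, so deg p = 2.
2. Matching integer coefficients to the picture gives p.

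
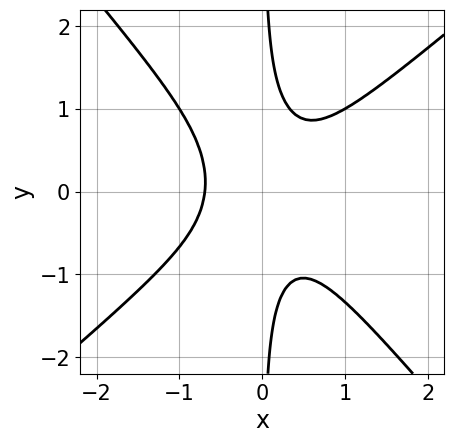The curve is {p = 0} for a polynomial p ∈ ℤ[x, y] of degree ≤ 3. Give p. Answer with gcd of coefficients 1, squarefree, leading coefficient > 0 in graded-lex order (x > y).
3*x^3 - x^2*y - 3*x*y^2 + 1

1. The degree is 3 — no degree-2 curve has this shape.
2. Reading off the gridlines: no y-intercept at any integer in the box.
3. These observations pin down the coefficients.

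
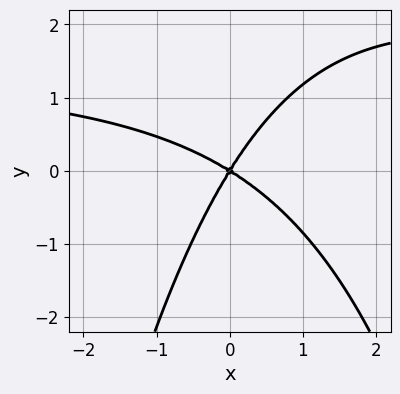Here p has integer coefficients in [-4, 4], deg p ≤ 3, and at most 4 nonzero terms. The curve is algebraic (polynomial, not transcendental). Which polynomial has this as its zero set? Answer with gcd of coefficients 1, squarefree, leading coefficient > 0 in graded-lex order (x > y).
(a) Degree: no degree-2 curve has this shape, so deg p = 3.
(b) Checking where it meets the axes: it meets the x-axis at x = 0 (among the integer gridlines); it meets the y-axis at y = 0 (among the integer gridlines).
(c) These observations pin down the coefficients.

2*x^2*y - 3*x^2 - 3*x*y + 3*y^2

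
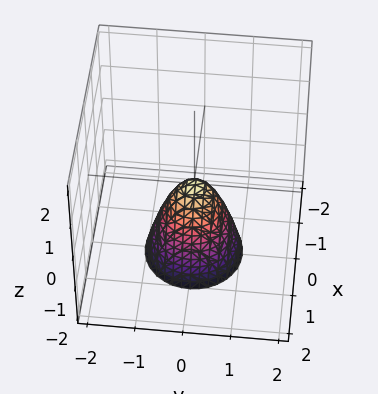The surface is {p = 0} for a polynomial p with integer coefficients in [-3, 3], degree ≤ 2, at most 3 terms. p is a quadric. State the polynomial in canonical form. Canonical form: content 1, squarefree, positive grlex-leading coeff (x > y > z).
2*x^2 + 2*y^2 + z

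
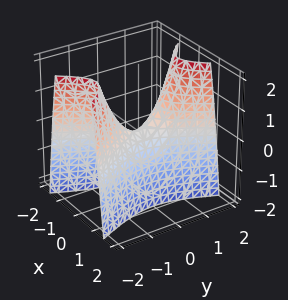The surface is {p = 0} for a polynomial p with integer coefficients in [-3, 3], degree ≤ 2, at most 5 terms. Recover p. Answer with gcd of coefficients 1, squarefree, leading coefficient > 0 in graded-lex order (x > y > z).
First, deg p = 2. A saddle surface; a quadric.
Next, symmetries: the x ↦ −x reflection is a symmetry, so x appears only in even powers; mirror symmetry y ↦ −y ⇒ only even powers of y.
Then, observable constraints: it crosses the y-axis at the gridline y = 0; it meets the x-axis at x = 0 (among the integer gridlines); one z-axis crossing is at z = 0.
Finally, solving for integer coefficients yields p as stated.

3*x^2 - y^2 + z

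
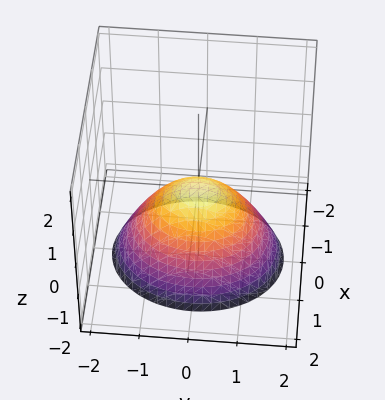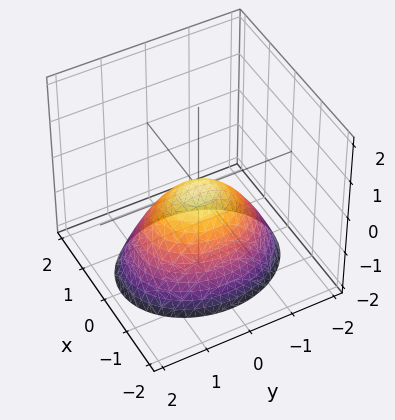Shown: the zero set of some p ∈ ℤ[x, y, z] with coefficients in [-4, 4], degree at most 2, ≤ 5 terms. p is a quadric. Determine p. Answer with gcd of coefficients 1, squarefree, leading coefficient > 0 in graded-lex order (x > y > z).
First, degree: a single bowl opening along one axis; a quadric, so deg p = 2.
Then, symmetries: the y ↦ −y reflection is a symmetry, so y appears only in even powers; mirror symmetry x ↦ −x ⇒ only even powers of x.
Next, reading off the gridlines: it crosses the y-axis at the gridline y = 0; one z-axis crossing is at z = 0.
Finally, assembling these constraints gives the stated polynomial.

3*x^2 + 2*y^2 + 3*z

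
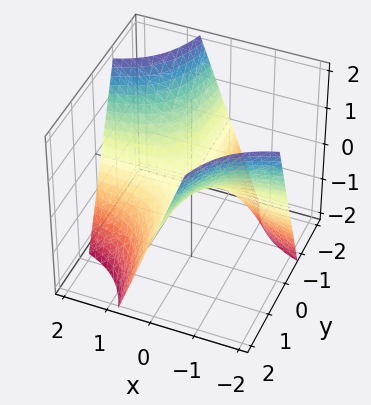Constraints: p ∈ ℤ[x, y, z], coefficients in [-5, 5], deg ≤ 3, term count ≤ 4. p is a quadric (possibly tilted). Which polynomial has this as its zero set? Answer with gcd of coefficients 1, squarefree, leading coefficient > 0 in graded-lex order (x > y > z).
4*x*y + 3*z

The degree is 2 — a generic line meets the surface in up to 2 points.
From the visible intercepts: every point of the x-axis in the box is on the surface; it crosses the z-axis at the gridline z = 0; the visible y-axis segment lies entirely on the surface.
Solving for integer coefficients yields p as stated.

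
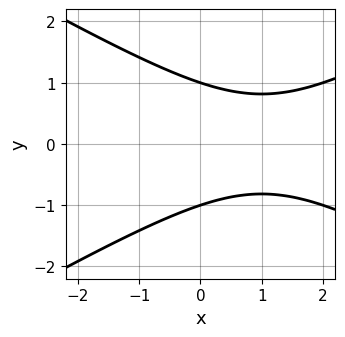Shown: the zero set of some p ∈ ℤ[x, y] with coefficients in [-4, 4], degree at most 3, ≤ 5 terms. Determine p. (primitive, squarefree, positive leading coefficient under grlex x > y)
x^2 - 3*y^2 - 2*x + 3

(a) Degree: no degree-1 curve has this shape, so deg p = 2.
(b) Symmetries: it's symmetric under y → −y, forcing even powers of y.
(c) Against the integer gridlines: it misses every integer gridline on the x-axis; the y-axis gridline crossings are at y ∈ {-1, 1}.
(d) Assembling these constraints gives the stated polynomial.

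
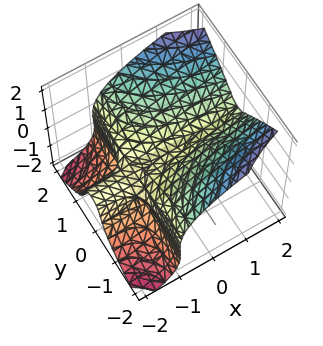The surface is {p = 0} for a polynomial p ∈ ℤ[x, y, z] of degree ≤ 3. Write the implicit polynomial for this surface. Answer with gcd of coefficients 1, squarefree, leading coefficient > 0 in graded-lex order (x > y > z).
3*x*y^2 - 2*z^3 + x*z + 3*y^2 - 3*z^2

(a) The degree is 3 — the shape is more complex than any degree-2 surface.
(b) From the visible intercepts: it meets the z-axis at z = 0 (among the integer gridlines); it crosses the y-axis at the gridline y = 0; the visible x-axis segment lies entirely on the surface.
(c) These observations pin down the coefficients.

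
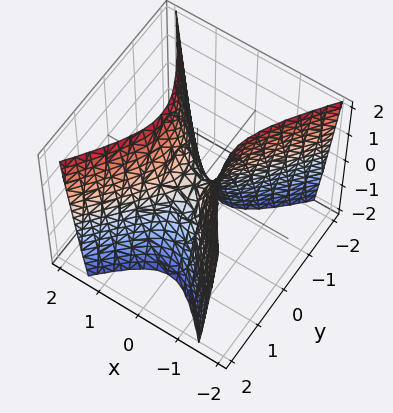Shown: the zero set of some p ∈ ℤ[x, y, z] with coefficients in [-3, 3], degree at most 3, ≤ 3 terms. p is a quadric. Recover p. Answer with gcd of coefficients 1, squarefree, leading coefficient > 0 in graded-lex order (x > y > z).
3*x^2 - 2*y^2 - z

First, degree: a hyperbolic paraboloid; a quadric, so deg p = 2.
Next, symmetries: it's symmetric under y → −y, forcing even powers of y; mirror symmetry x ↦ −x ⇒ only even powers of x.
Next, from the visible intercepts: one x-axis crossing is at x = 0; it meets the z-axis at z = 0 (among the integer gridlines).
Finally, the integer polynomial consistent with all of this is the stated p.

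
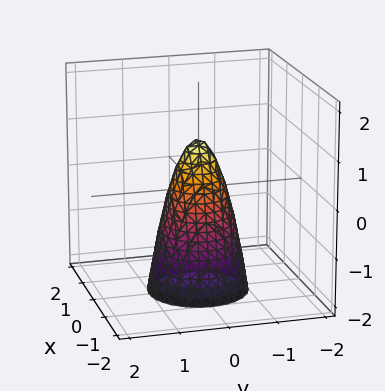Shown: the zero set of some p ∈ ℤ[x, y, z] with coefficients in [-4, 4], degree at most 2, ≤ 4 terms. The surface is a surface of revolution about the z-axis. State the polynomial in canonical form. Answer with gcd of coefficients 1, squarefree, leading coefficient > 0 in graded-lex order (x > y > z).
(a) The degree is 2 — a generic line meets the surface in up to 2 points.
(b) Symmetries: every cross-section ⟂ z is a circle, so x, y appear only via x² + y².
(c) Observable constraints: it meets the z-axis at z = 1 (among the integer gridlines); a circular section at z = 0 has radius between 0 and 1.
(d) Solving for integer coefficients yields p as stated.

3*x^2 + 3*y^2 + z - 1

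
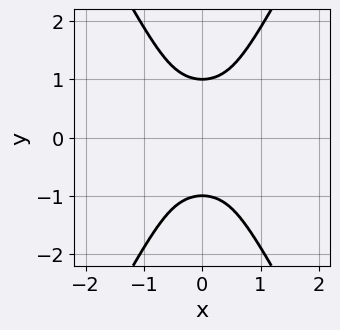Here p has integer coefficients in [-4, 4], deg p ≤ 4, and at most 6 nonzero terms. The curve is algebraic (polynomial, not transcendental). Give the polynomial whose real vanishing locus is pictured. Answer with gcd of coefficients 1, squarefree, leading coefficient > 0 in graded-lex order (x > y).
x^4 + 3*x^2*y^2 - y^4 + 1

The degree is 4 — a generic line meets the curve in up to 4 points.
Symmetries: mirror symmetry x ↦ −x ⇒ only even powers of x; it's symmetric under y → −y, forcing even powers of y.
Observable constraints: the y-axis gridline crossings are at y ∈ {-1, 1}; the curve avoids every integer x-axis point in the box.
Fitting integer coefficients to these (and the overall shape) gives p.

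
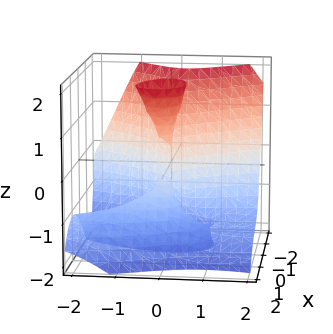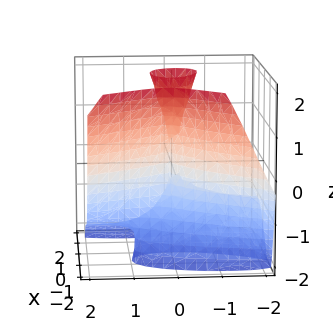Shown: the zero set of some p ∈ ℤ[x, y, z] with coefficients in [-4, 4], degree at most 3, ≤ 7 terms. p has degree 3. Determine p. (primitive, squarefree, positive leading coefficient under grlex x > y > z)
1. The picture has 2 separate pieces. Treating them together as one polynomial.
2. deg p = 3. A generic line meets the surface in up to 3 points.
3. From the axis intercepts and sections: it crosses the y-axis at the gridline y = 0; every point of the z-axis in the box is on the surface.
4. Together with the visible shape, these determine p as stated.

2*x^3 - x*z^2 + 2*y^2*z + 2*x*y + 3*y^2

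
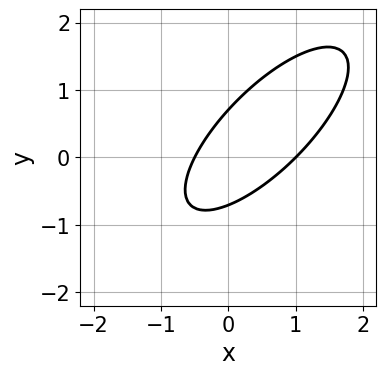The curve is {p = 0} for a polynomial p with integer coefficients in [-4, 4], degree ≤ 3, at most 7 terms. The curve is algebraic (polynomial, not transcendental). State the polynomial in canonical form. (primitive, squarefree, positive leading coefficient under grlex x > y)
2*x^2 - 3*x*y + 2*y^2 - x - 1

First, the degree is 2 — the shape is more complex than any degree-1 curve.
Next, checking where it meets the axes: it meets the x-axis at x = 1 (among the integer gridlines).
Finally, together with the visible shape, these determine p as stated.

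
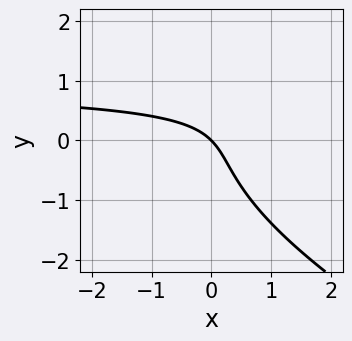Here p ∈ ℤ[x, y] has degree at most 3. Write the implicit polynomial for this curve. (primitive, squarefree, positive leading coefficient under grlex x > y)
First, deg p = 3.
Next, against the integer gridlines: it meets the x-axis at x = 0 (among the integer gridlines); it meets the y-axis at y = 0 (among the integer gridlines).
Finally, the integer polynomial consistent with all of this is the stated p.

x*y^2 + 2*y^3 - 3*x*y + 2*x + 2*y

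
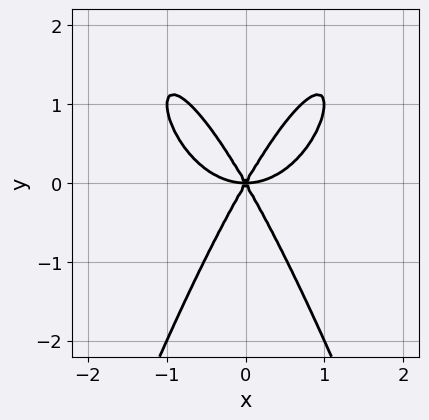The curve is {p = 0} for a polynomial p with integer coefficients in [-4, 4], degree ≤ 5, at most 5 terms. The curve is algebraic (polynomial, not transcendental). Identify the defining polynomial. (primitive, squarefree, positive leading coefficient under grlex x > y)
First, degree: no degree-3 curve has this shape, so deg p = 4.
Then, symmetries: the x ↦ −x reflection is a symmetry, so x appears only in even powers.
Next, from the axis intercepts and sections: it meets the y-axis at y = 0 (among the integer gridlines); it crosses the x-axis at the gridline x = 0.
Finally, solving for integer coefficients yields p as stated.

2*x^4 - 3*x^2*y + y^3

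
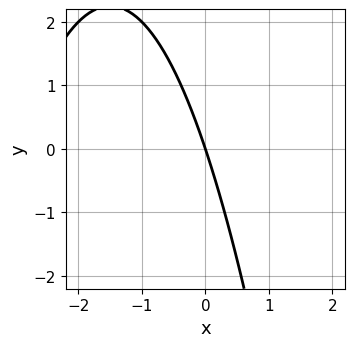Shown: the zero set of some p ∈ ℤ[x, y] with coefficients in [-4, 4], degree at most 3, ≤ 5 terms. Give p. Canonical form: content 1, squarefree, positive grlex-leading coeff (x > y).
x^2 + 3*x + y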